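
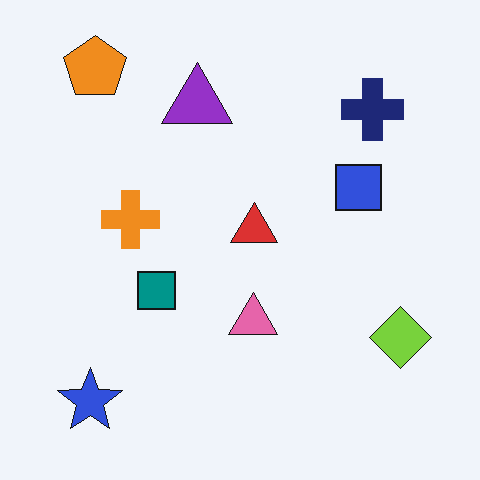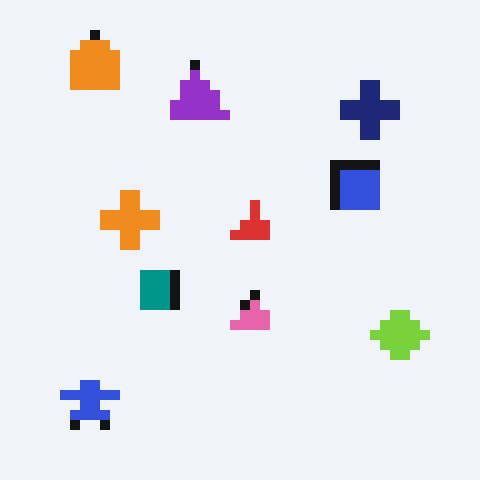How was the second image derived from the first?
It was coarsely pixelated.

Shapes are reduced to large square blocks; fine edges and outlines are lost — a downscale-then-upscale (mosaic) effect.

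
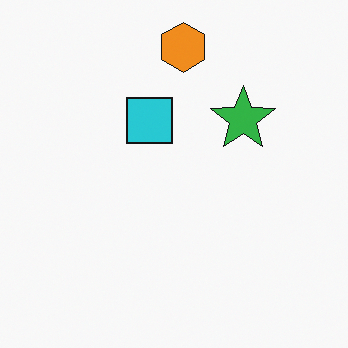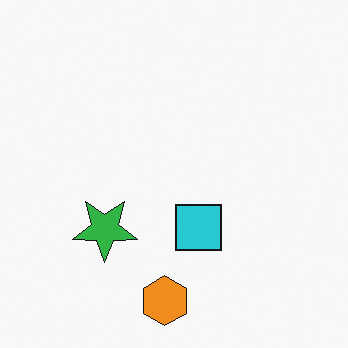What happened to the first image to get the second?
The second image is the first rotated 180°.

The orange hexagon sits in the top of the first image and the bottom of the second — consistent with a whole-image 180° rotation.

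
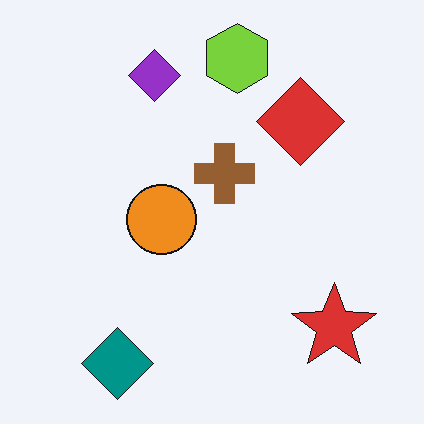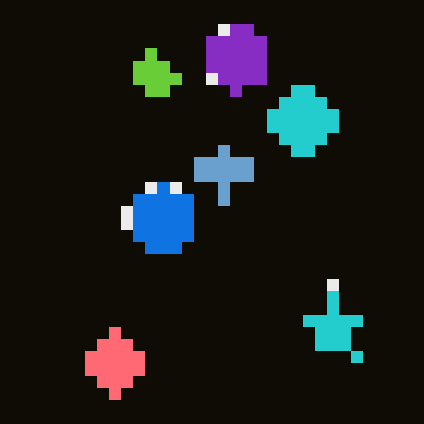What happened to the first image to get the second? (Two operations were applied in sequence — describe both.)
The transformation is: color-inverted (negative), then coarsely pixelated.

The light background has become dark and every shape's color is its complement — a photographic negative. Shapes are reduced to large square blocks; fine edges and outlines are lost — a downscale-then-upscale (mosaic) effect.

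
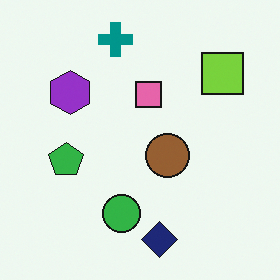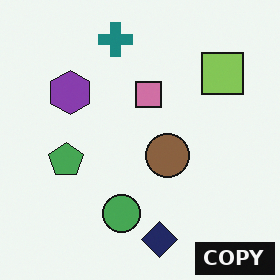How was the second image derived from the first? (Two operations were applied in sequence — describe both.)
The second image is the first slightly desaturated, then watermarked with the text "COPY" in the lower-right corner.

All colors are more muted and greyish — a global saturation change. A dark label reading "COPY" appears in the lower-right corner.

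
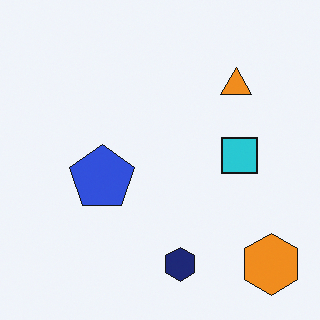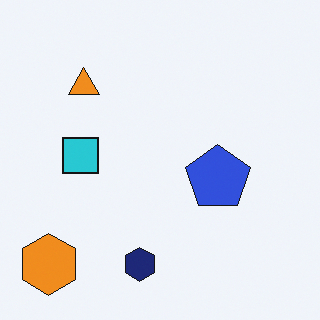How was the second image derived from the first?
This is the original image flipped horizontally (left ↔ right).

The orange hexagon is in the bottom-right of the first image and the bottom-left of the second — shapes on opposite sides of the vertical midline have swapped in a mirror flip.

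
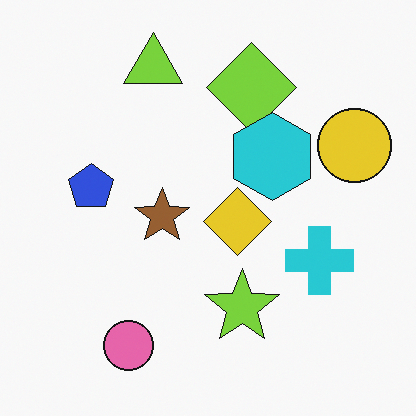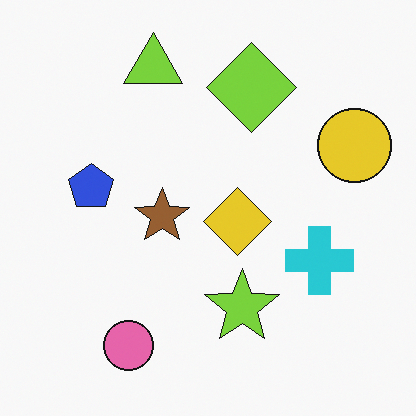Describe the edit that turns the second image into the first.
It was overlaid with an additional cyan hexagon.

A cyan hexagon appears in the first image that is absent from the second.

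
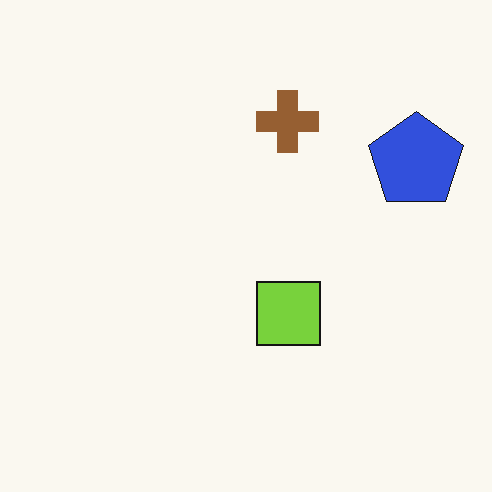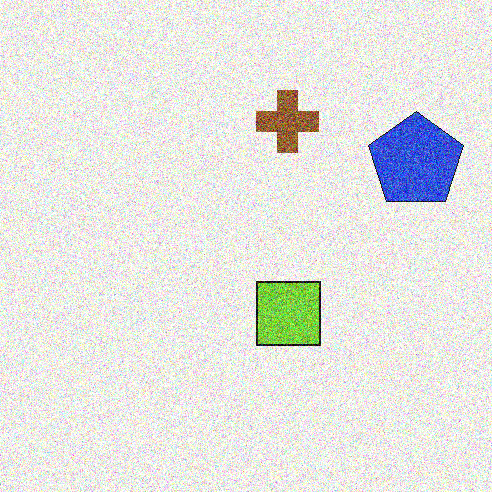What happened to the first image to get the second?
It was degraded with heavy additive noise.

Random speckle covers the whole image, including the flat background.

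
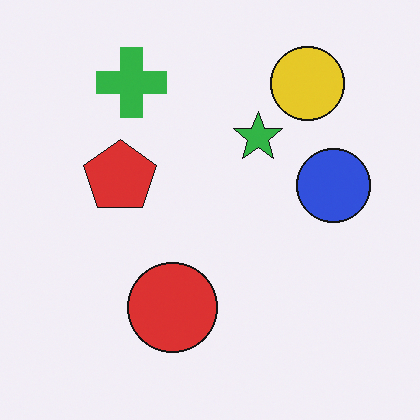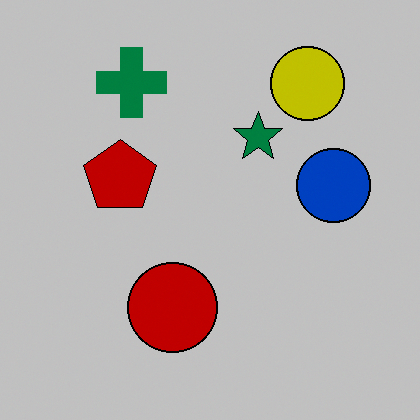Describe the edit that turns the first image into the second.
Aggressively posterized.

Each flat color has snapped to a coarser quantized level — most visibly, the near-white background has dropped to a flat grey.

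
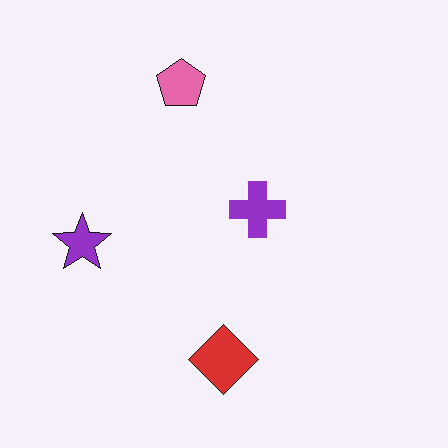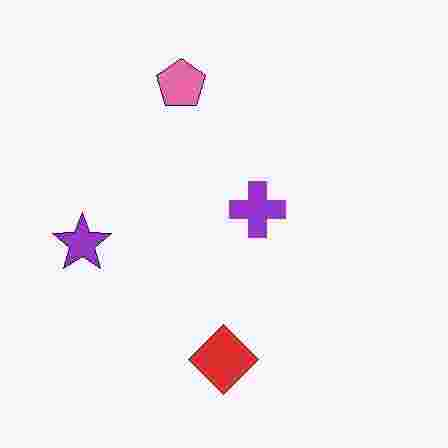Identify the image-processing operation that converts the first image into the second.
The transformation is: heavily JPEG-compressed with obvious blocking artifacts.

Blocky 8×8 compression artifacts appear around shape edges and the flat background shows ringing — characteristic JPEG degradation.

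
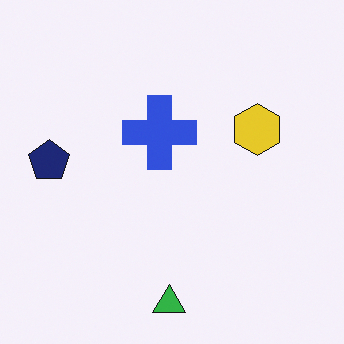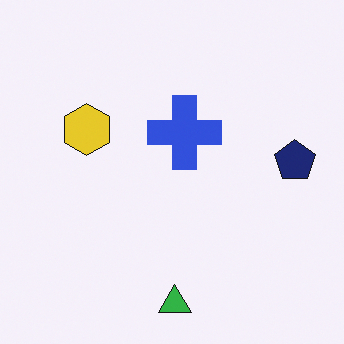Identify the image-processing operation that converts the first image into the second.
Flipped horizontally (left ↔ right).

The navy pentagon is in the left of the first image and the right of the second — shapes on opposite sides of the vertical midline have swapped in a mirror flip.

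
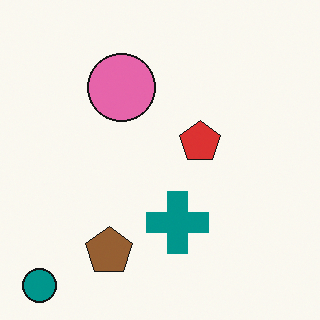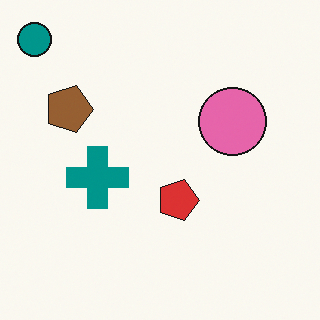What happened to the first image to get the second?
The image was rotated 90° clockwise.

The teal circle sits in the bottom-left of the first image and the top-left of the second — consistent with a whole-image 90° clockwise rotation.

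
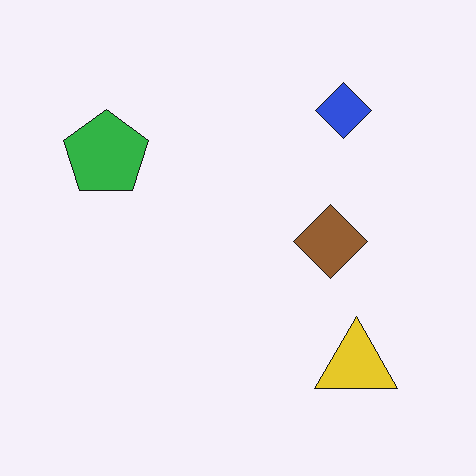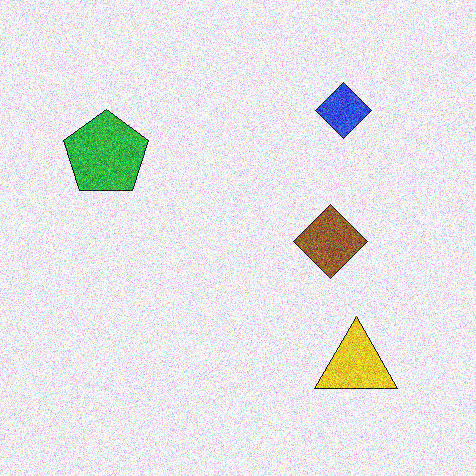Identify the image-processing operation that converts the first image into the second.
This is the original image degraded with a thick layer of grain.

Random speckle covers the whole image, including the flat background.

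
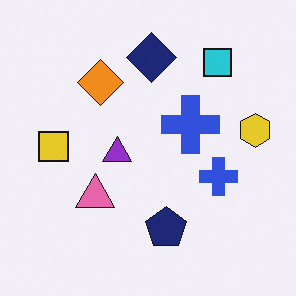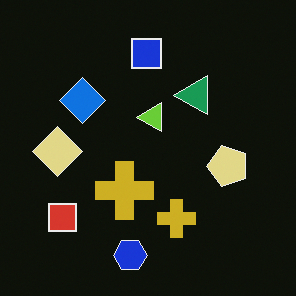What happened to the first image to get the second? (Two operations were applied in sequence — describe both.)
The image was transposed (reflected across the top-left ↔ bottom-right diagonal), then color-inverted (negative).

Shapes have swapped their row and column positions — what was in the top-right is now in the bottom-left — a diagonal reflection. The light background has become dark and every shape's color is its complement — a photographic negative.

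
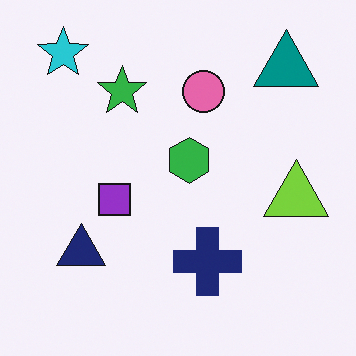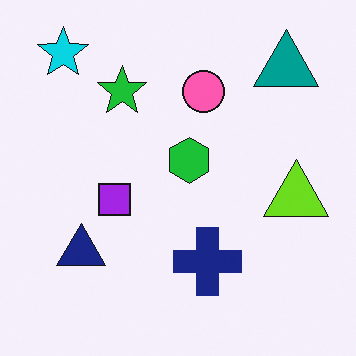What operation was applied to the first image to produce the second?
Slightly oversaturated.

All colors are more vivid — a global saturation change.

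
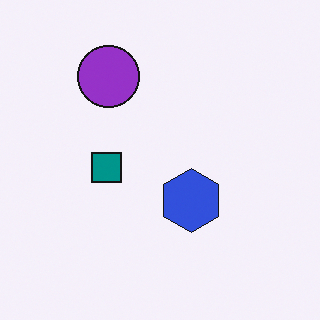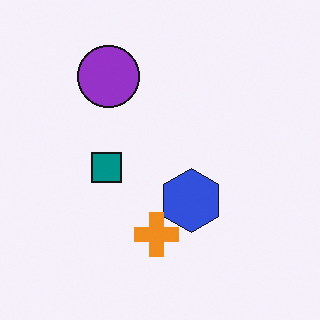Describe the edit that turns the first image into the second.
It was overlaid with an additional orange cross.

An orange cross appears in the second image that is absent from the first.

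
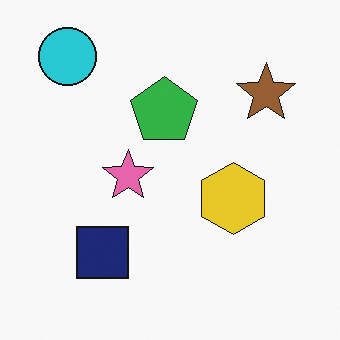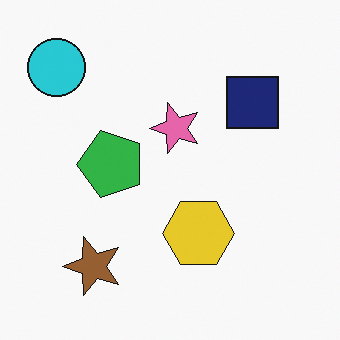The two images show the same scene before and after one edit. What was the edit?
It was transposed (reflected across the top-left ↔ bottom-right diagonal).

Shapes have swapped their row and column positions — what was in the top-right is now in the bottom-left — a diagonal reflection.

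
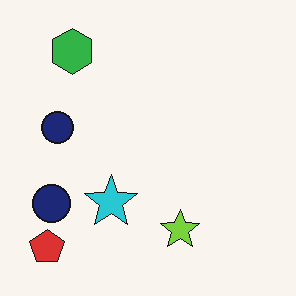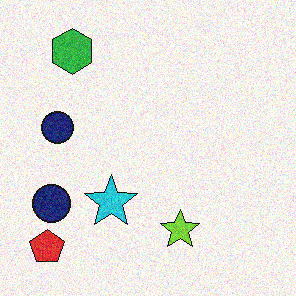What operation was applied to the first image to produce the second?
The second image is the first degraded with moderate additive noise.

Random speckle covers the whole image, including the flat background.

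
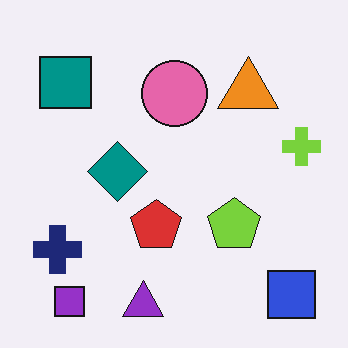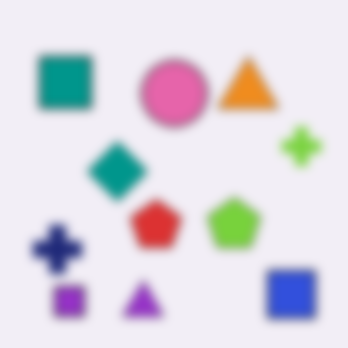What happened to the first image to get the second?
It was heavily blurred.

Shape edges and outlines are uniformly softened across the whole image.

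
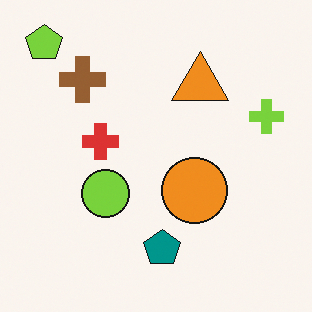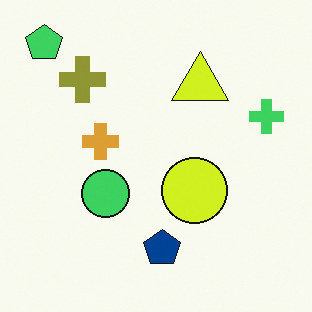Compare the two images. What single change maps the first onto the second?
It was hue-shifted slightly.

Every shape's color has rotated by the same amount around the hue wheel — a uniform hue shift.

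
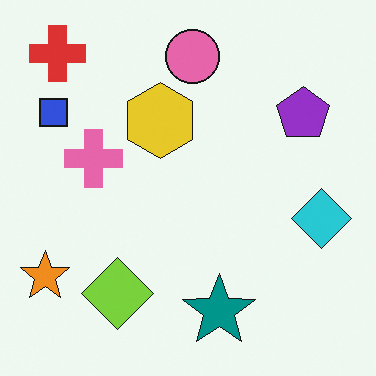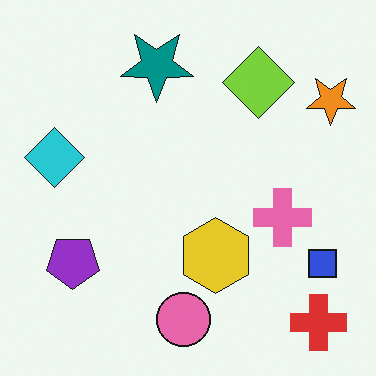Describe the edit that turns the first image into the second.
The image was rotated 180°.

The red cross sits in the top-left of the first image and the bottom-right of the second — consistent with a whole-image 180° rotation.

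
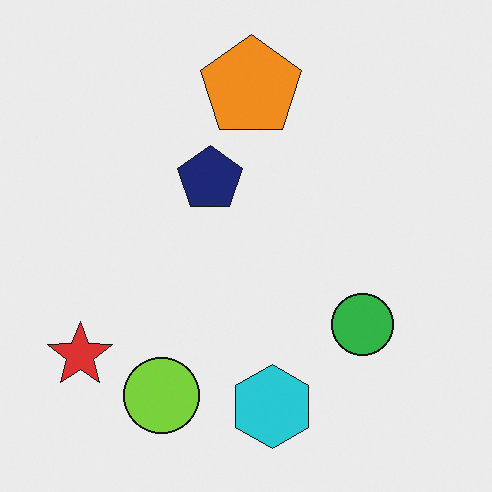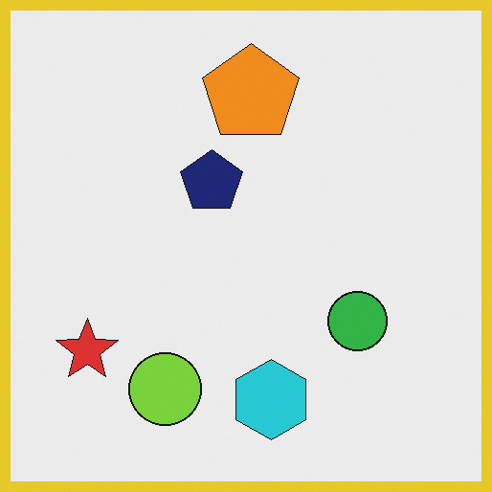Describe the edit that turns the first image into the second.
Framed with a yellow border.

A solid yellow frame runs around the edge of the second image, with the content slightly shrunk inside it.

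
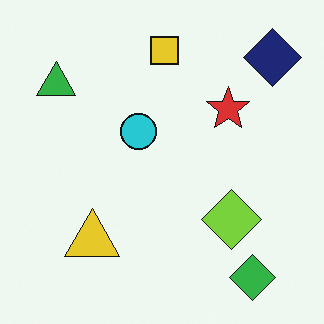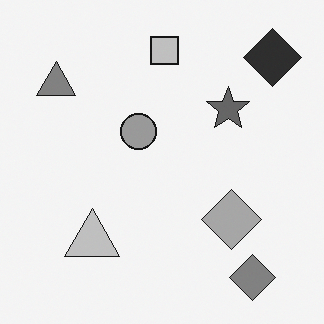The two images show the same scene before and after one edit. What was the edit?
The image was converted to grayscale.

All color is removed — every shape is now a shade of grey.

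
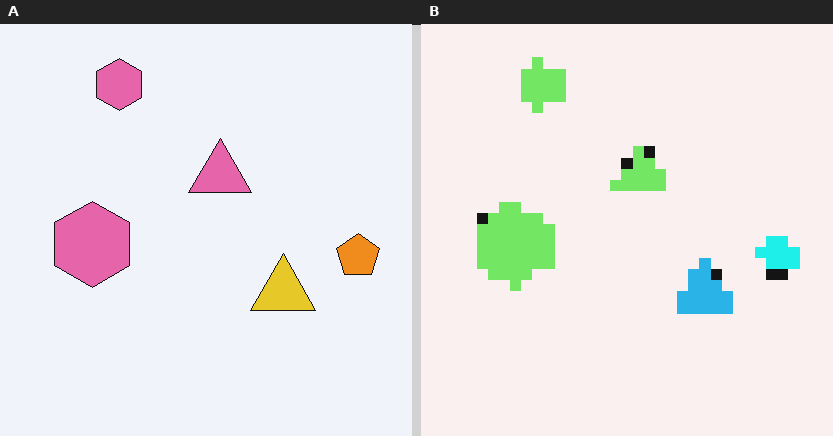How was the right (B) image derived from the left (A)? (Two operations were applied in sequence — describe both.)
The transformation is: hue-shifted through roughly a third of the color wheel, then heavily pixelated into large blocks.

Every shape's color has rotated by the same amount around the hue wheel — a uniform hue shift. Shapes are reduced to large square blocks; fine edges and outlines are lost — a downscale-then-upscale (mosaic) effect.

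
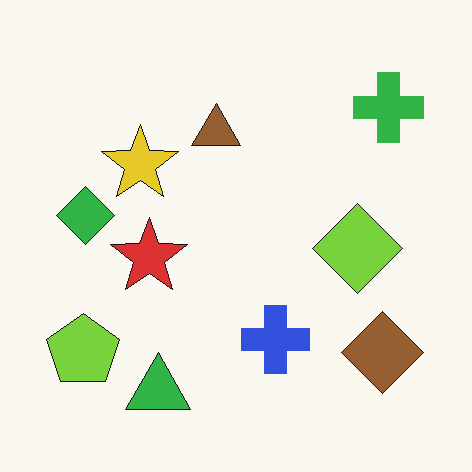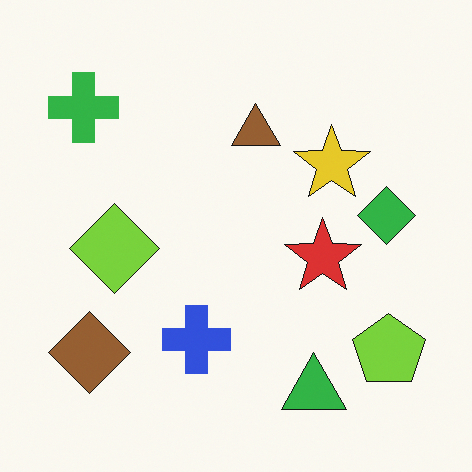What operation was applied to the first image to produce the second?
This is the original image flipped horizontally (left ↔ right).

The lime pentagon is in the bottom-left of the first image and the bottom-right of the second — shapes on opposite sides of the vertical midline have swapped in a mirror flip.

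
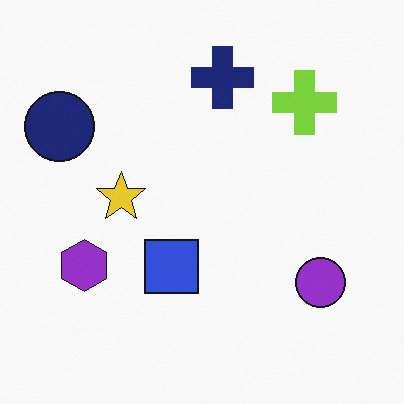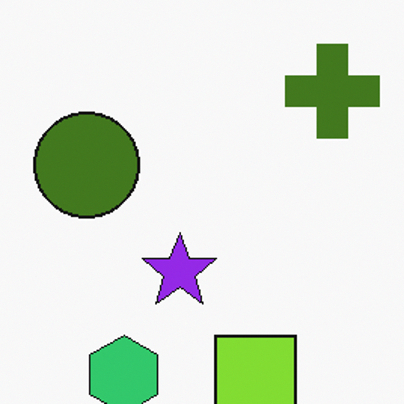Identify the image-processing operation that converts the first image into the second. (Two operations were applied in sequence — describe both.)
The image was hue-shifted through roughly half the color wheel, then cropped slightly and scaled back up.

Every shape's color has rotated by the same amount around the hue wheel — a uniform hue shift. The visible shapes are larger and the field of view is narrower; shapes near the original edges may be partly or wholly outside the frame — a crop-and-rescale.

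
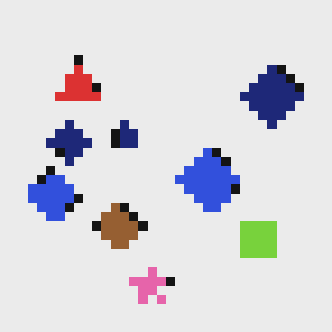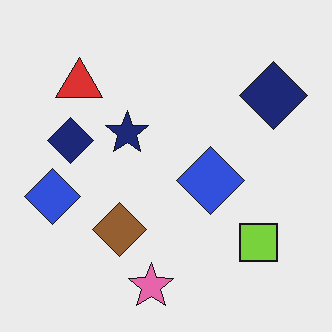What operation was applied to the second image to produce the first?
It was heavily pixelated into large blocks.

Shapes are reduced to large square blocks; fine edges and outlines are lost — a downscale-then-upscale (mosaic) effect.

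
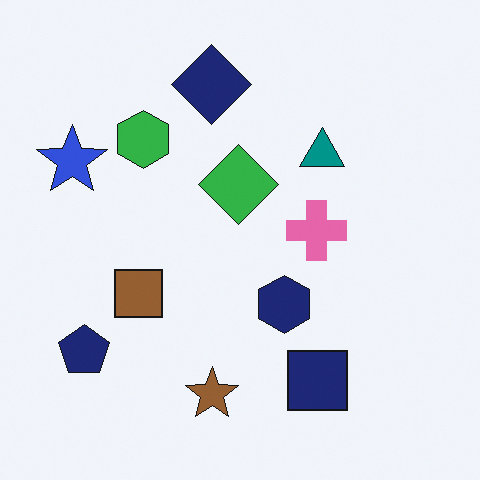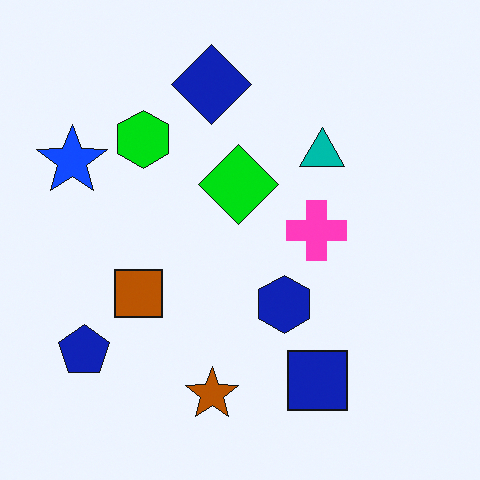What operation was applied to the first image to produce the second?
The second image is the first made much more vivid (saturation change).

All colors are more vivid — a global saturation change.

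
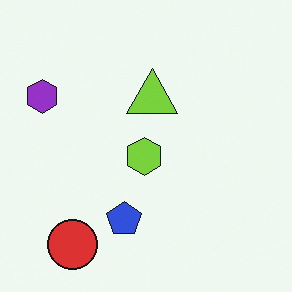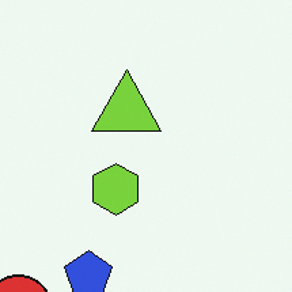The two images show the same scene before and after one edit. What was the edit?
The second image is the first cropped slightly and scaled back up.

The visible shapes are larger and the field of view is narrower; shapes near the original edges may be partly or wholly outside the frame — a crop-and-rescale.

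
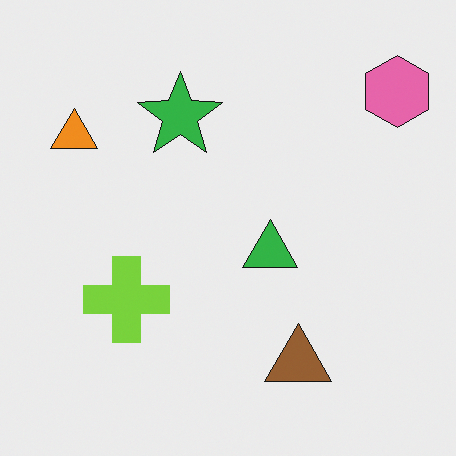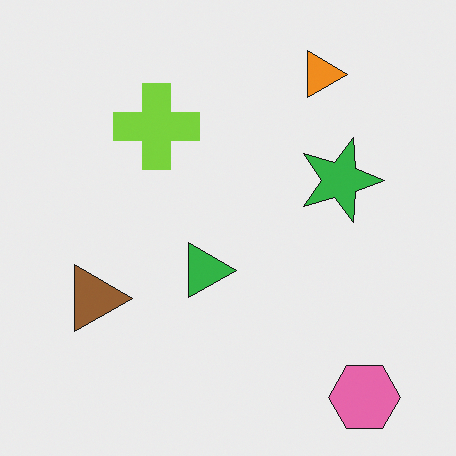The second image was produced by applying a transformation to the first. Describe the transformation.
The transformation is: rotated 90° clockwise.

The pink hexagon sits in the top-right of the first image and the bottom-right of the second — consistent with a whole-image 90° clockwise rotation.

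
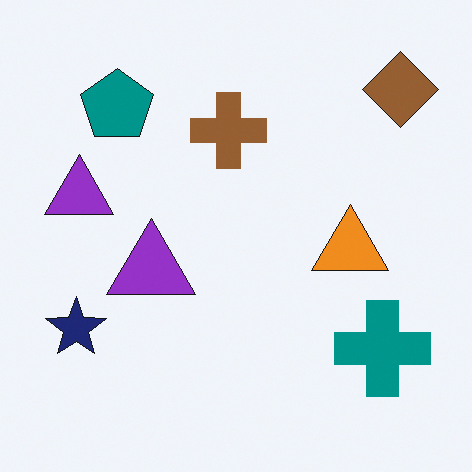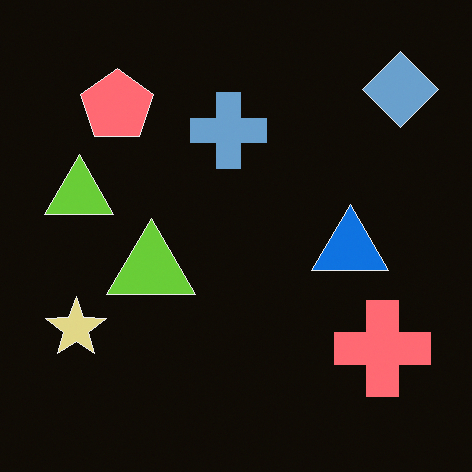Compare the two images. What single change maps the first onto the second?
The transformation is: color-inverted (negative).

The light background has become dark and every shape's color is its complement — a photographic negative.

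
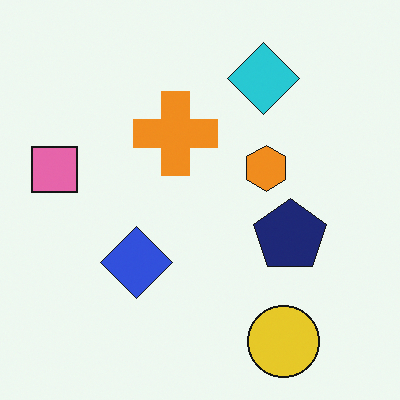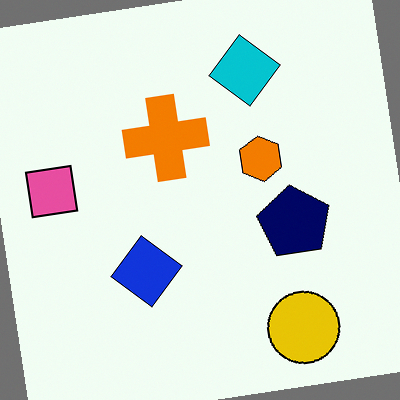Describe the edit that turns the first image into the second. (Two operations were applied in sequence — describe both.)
The second image is the first rotated counter-clockwise by a slight angle, then given slightly increased contrast.

Every shape is tilted by the same angle and the image corners show triangular fill wedges — a whole-image rotation by a non-right angle. Tones are pushed away from mid-grey across the whole image — a global contrast change.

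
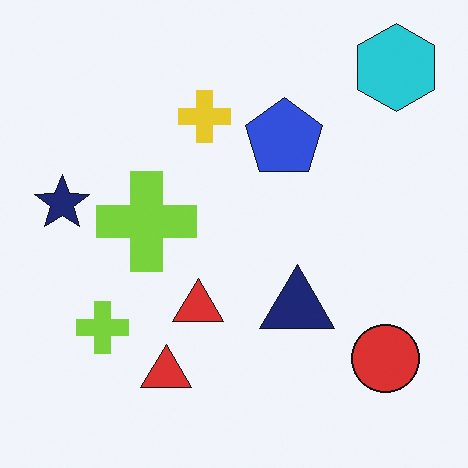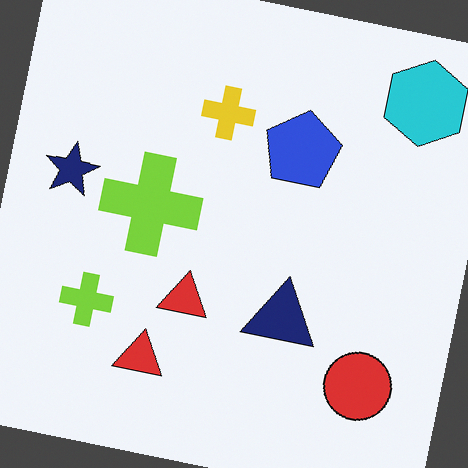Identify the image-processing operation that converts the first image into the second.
The image was rotated clockwise by a small amount.

Every shape is tilted by the same angle and the image corners show triangular fill wedges — a whole-image rotation by a non-right angle.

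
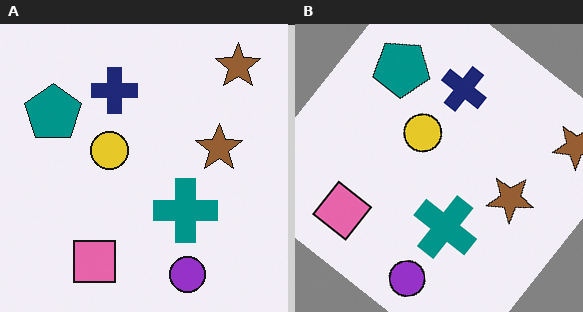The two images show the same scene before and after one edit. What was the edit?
It was rotated clockwise by a large amount — several tens of degrees.

Every shape is tilted by the same angle and the image corners show triangular fill wedges — a whole-image rotation by a non-right angle.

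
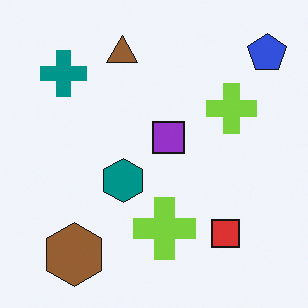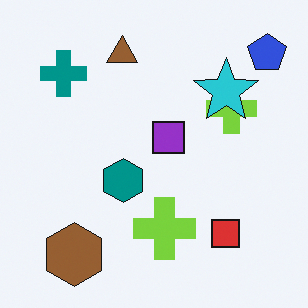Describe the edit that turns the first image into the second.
The image was overlaid with an additional cyan star.

A cyan star appears in the second image that is absent from the first.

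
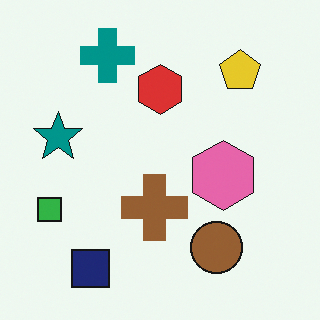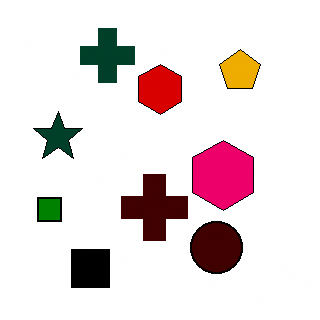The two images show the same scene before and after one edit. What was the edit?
It was boosted in contrast.

Tones are pushed away from mid-grey across the whole image — a global contrast change.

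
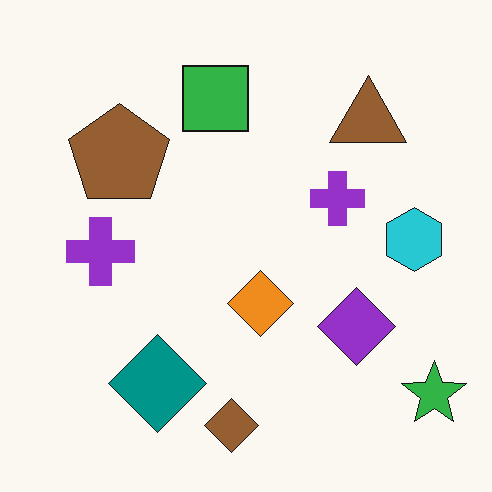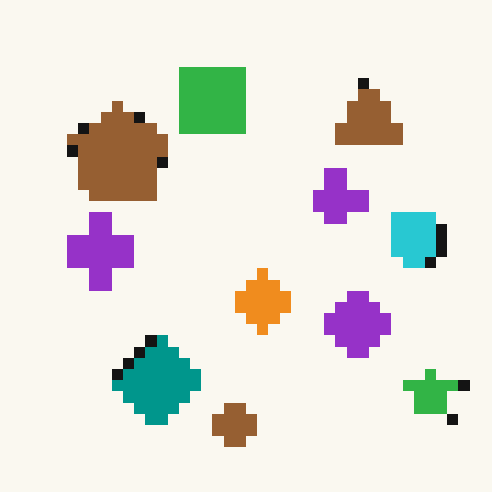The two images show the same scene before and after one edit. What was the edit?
The transformation is: coarsely pixelated.

Shapes are reduced to large square blocks; fine edges and outlines are lost — a downscale-then-upscale (mosaic) effect.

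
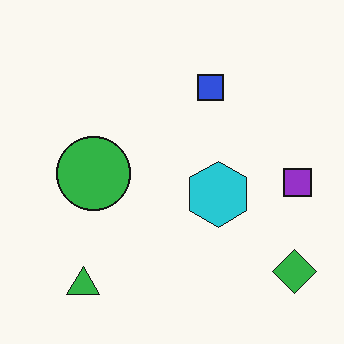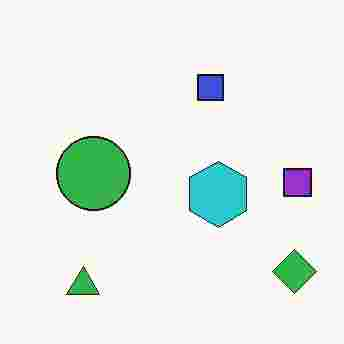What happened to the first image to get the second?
Degraded with heavy JPEG compression.

Blocky 8×8 compression artifacts appear around shape edges and the flat background shows ringing — characteristic JPEG degradation.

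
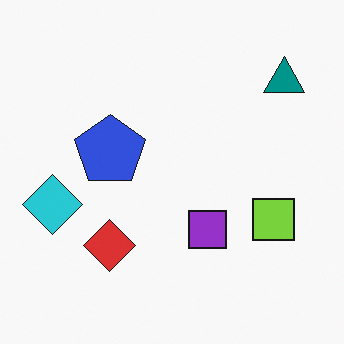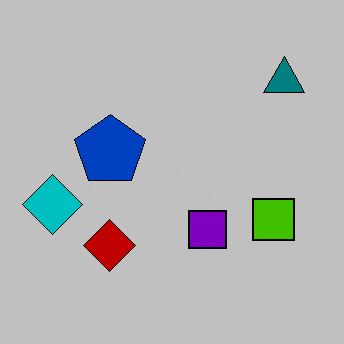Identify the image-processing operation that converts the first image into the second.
This is the original image heavily posterized to just a handful of flat colors.

Each flat color has snapped to a coarser quantized level — most visibly, the near-white background has dropped to a flat grey.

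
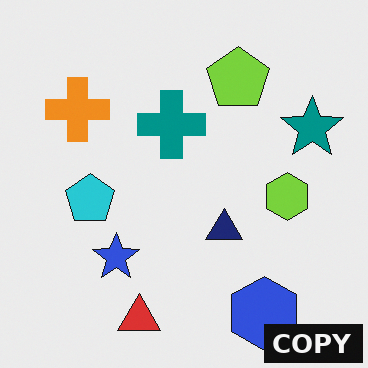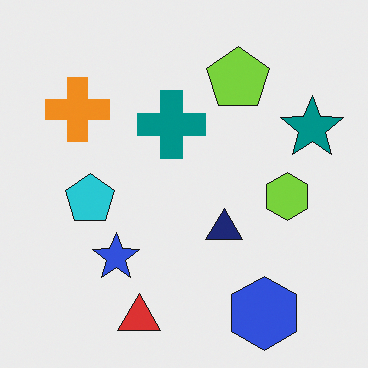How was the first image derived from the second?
This is the original image watermarked with the text "COPY" in the lower-right corner.

A dark label reading "COPY" appears in the lower-right corner.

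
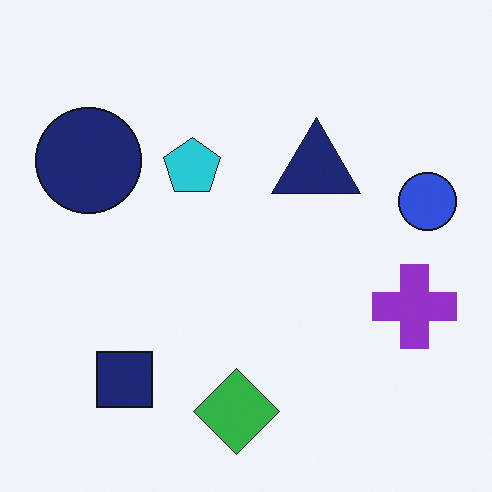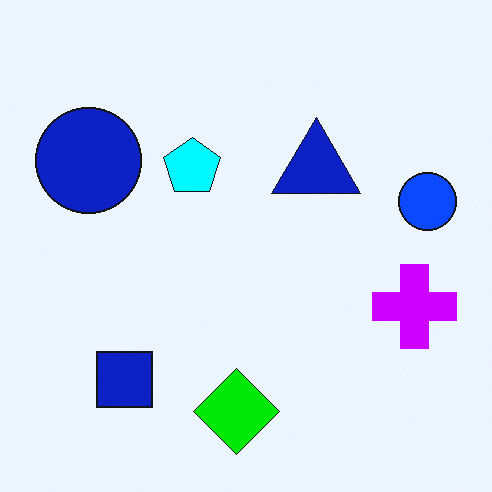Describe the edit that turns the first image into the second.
The second image is the first made much more vivid (saturation change).

All colors are more vivid — a global saturation change.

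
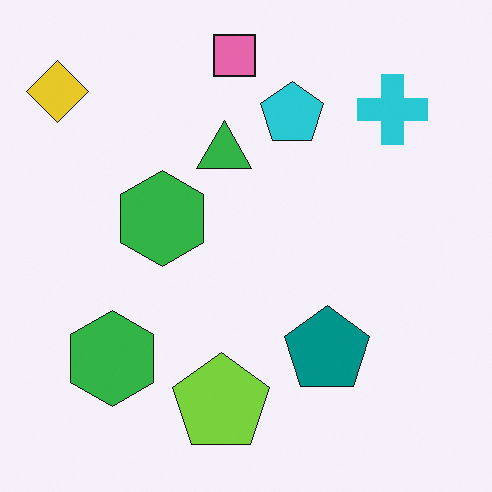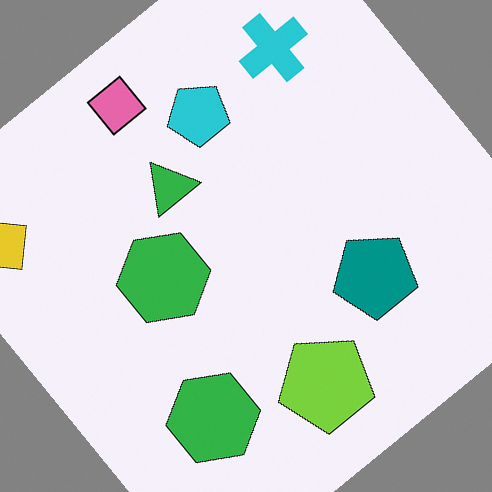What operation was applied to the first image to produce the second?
It was rotated counter-clockwise by a large amount — several tens of degrees.

Every shape is tilted by the same angle and the image corners show triangular fill wedges — a whole-image rotation by a non-right angle.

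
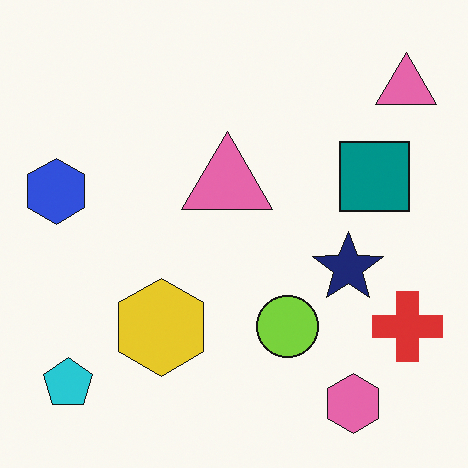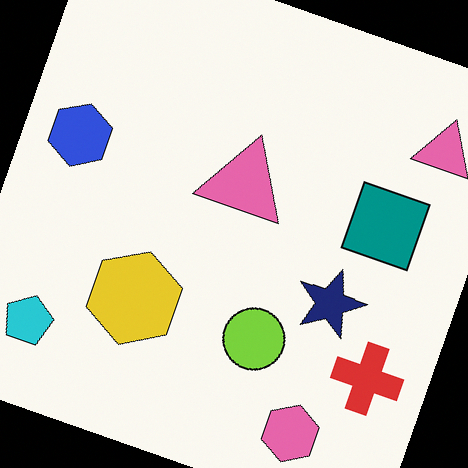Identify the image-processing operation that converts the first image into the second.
It was rotated clockwise by a clearly visible amount.

Every shape is tilted by the same angle and the image corners show triangular fill wedges — a whole-image rotation by a non-right angle.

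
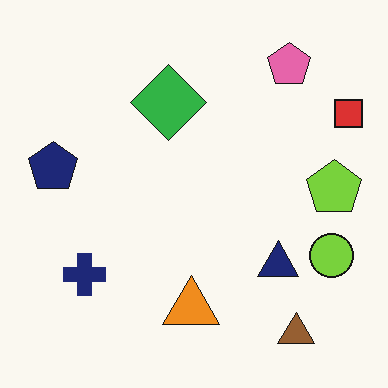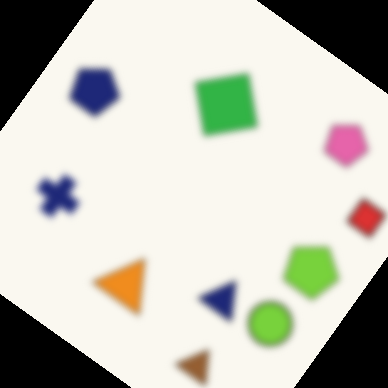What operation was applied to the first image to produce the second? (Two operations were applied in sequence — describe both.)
The transformation is: noticeably gaussian-blurred, then rotated clockwise by a large amount — several tens of degrees.

Shape edges and outlines are uniformly softened across the whole image. Every shape is tilted by the same angle and the image corners show triangular fill wedges — a whole-image rotation by a non-right angle.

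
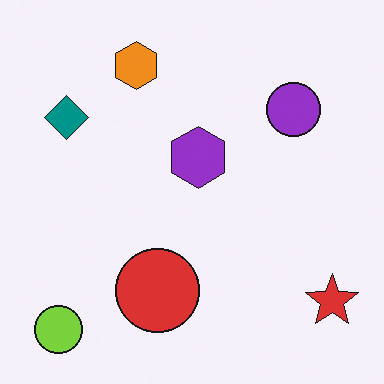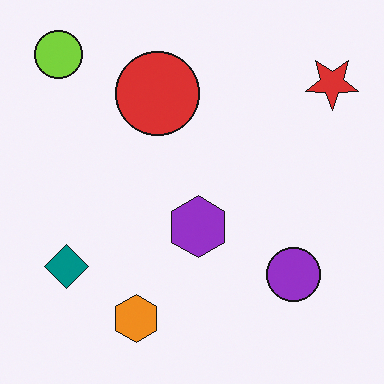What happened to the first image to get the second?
The transformation is: flipped vertically (top ↔ bottom).

The lime circle is in the bottom-left of the first image and the top-left of the second — shapes on opposite sides of the horizontal midline have swapped in a mirror flip.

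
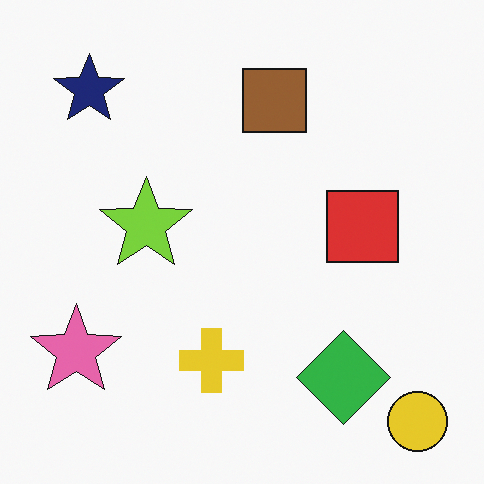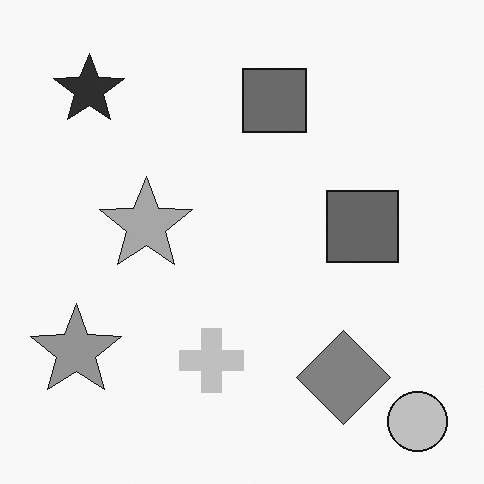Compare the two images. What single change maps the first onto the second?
The transformation is: converted to grayscale.

All color is removed — every shape is now a shade of grey.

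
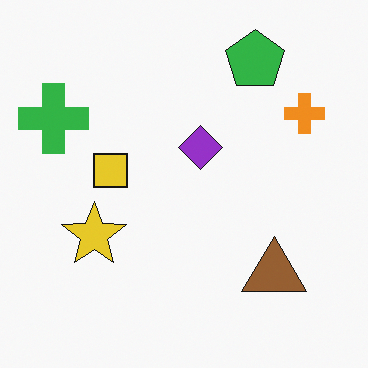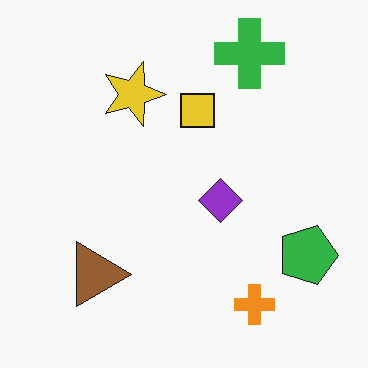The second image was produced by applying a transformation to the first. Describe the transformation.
The transformation is: rotated 90° clockwise.

The green cross sits in the top-left of the first image and the top-right of the second — consistent with a whole-image 90° clockwise rotation.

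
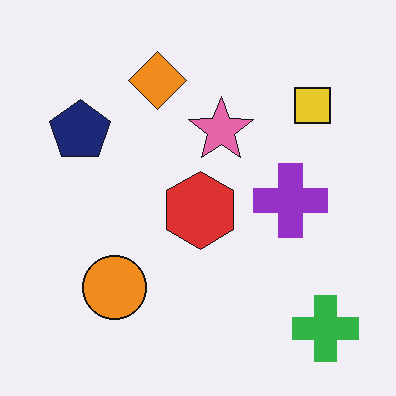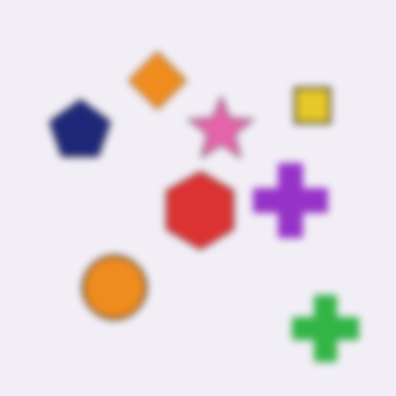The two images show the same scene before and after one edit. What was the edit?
The image was moderately blurred.

Shape edges and outlines are uniformly softened across the whole image.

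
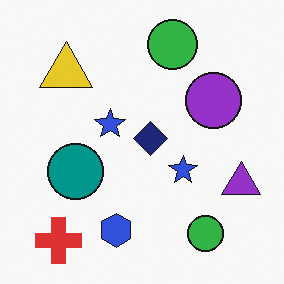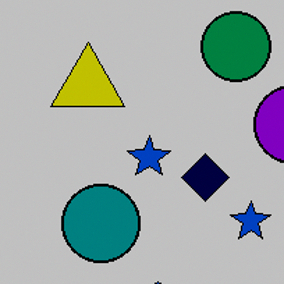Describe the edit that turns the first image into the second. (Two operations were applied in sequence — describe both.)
The image was aggressively posterized, then cropped to a modestly smaller region and rescaled.

Each flat color has snapped to a coarser quantized level — most visibly, the near-white background has dropped to a flat grey. The visible shapes are larger and the field of view is narrower; shapes near the original edges may be partly or wholly outside the frame — a crop-and-rescale.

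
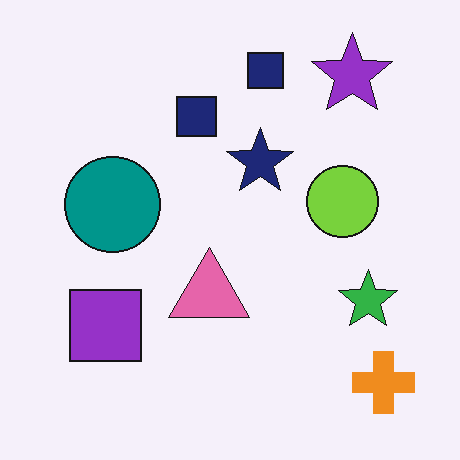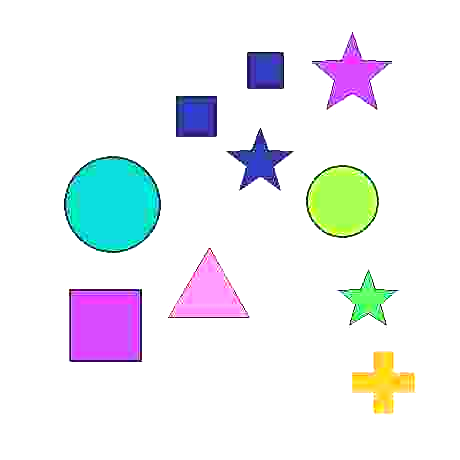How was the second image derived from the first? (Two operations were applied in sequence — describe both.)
This is the original image heavily JPEG-compressed with obvious blocking artifacts, then substantially brightened.

Blocky 8×8 compression artifacts appear around shape edges and the flat background shows ringing — characteristic JPEG degradation. Every pixel — background and shapes alike — is uniformly brightened.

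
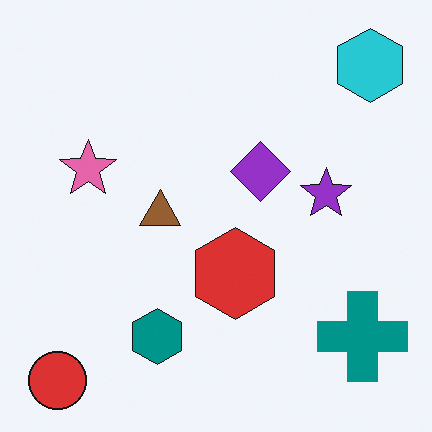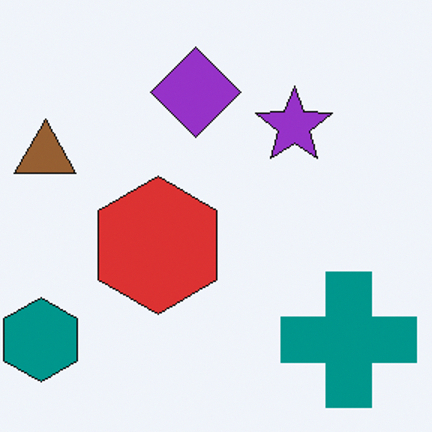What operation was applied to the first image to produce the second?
The second image is the first cropped to a modestly smaller region and rescaled.

The visible shapes are larger and the field of view is narrower; shapes near the original edges may be partly or wholly outside the frame — a crop-and-rescale.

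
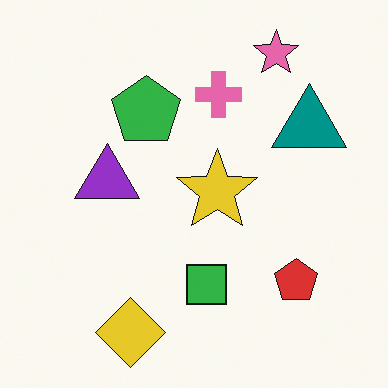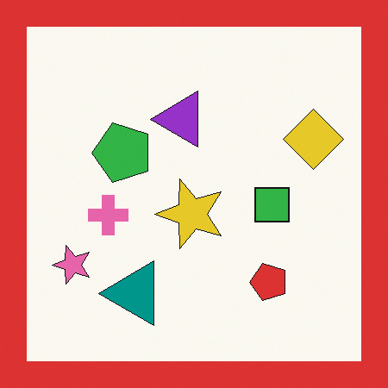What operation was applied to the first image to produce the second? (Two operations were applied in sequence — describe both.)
The transformation is: transposed (reflected across the top-left ↔ bottom-right diagonal), then framed with a red border.

Shapes have swapped their row and column positions — what was in the top-right is now in the bottom-left — a diagonal reflection. A solid red frame runs around the edge of the second image, with the content slightly shrunk inside it.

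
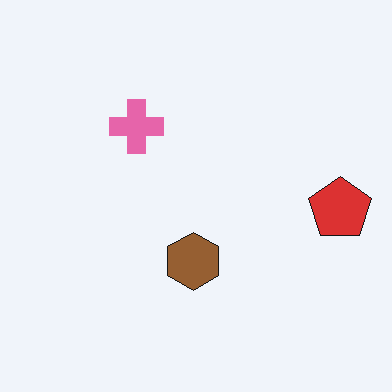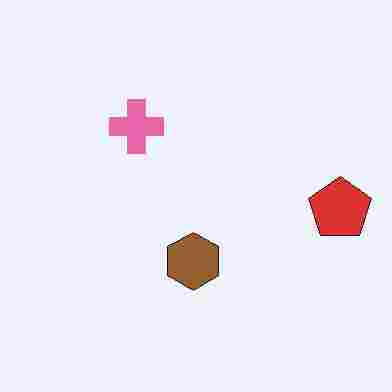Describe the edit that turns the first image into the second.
It was degraded with heavy JPEG compression.

Blocky 8×8 compression artifacts appear around shape edges and the flat background shows ringing — characteristic JPEG degradation.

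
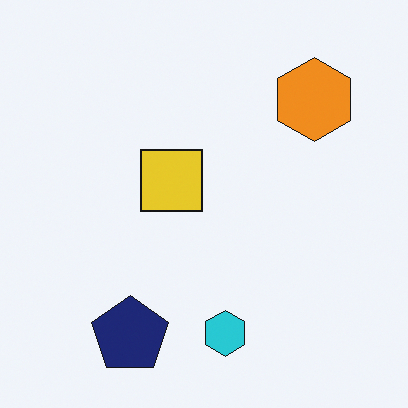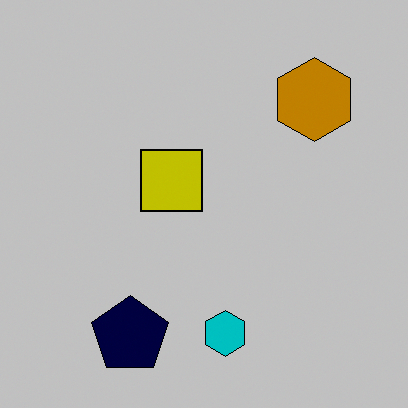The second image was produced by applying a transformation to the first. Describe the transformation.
The transformation is: heavily posterized to just a handful of flat colors.

Each flat color has snapped to a coarser quantized level — most visibly, the near-white background has dropped to a flat grey.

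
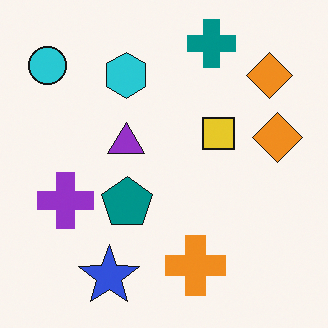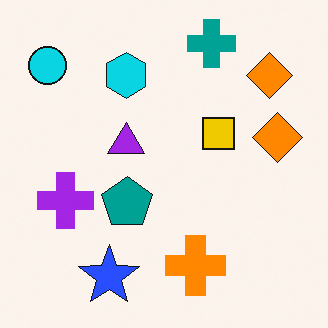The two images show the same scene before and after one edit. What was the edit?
The transformation is: slightly oversaturated.

All colors are more vivid — a global saturation change.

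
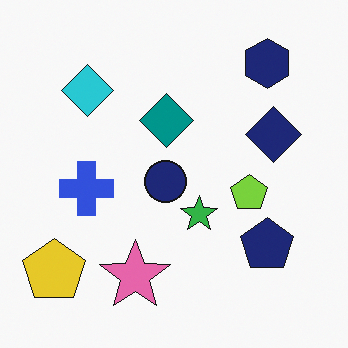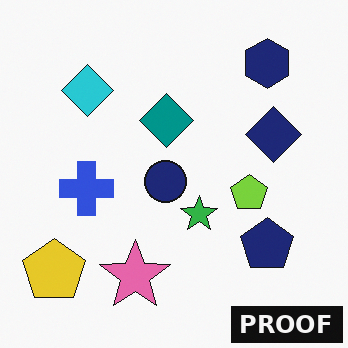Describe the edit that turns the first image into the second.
The transformation is: watermarked with the text "PROOF" in the lower-right corner.

A dark label reading "PROOF" appears in the lower-right corner.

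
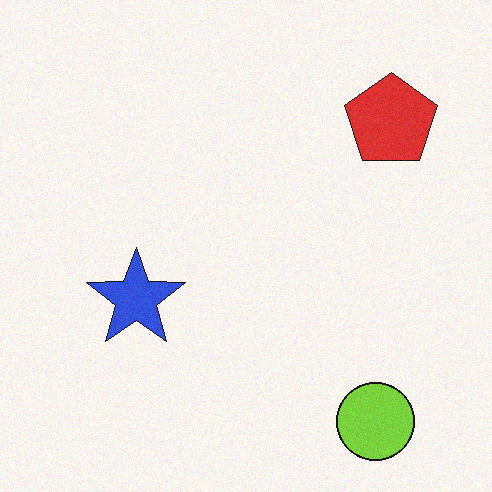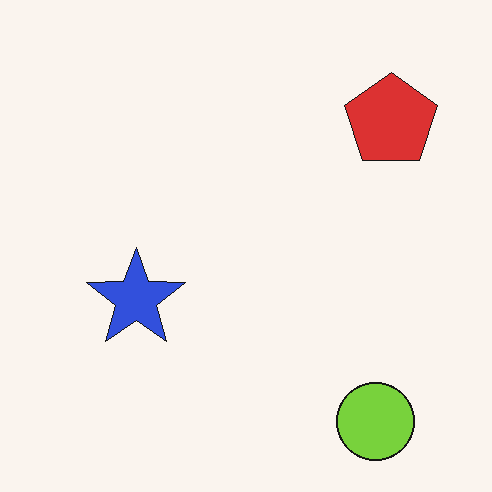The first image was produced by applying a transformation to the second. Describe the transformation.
This is the original image degraded with subtle gaussian noise.

Random speckle covers the whole image, including the flat background.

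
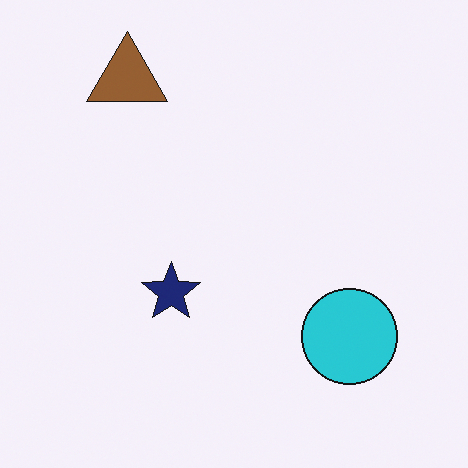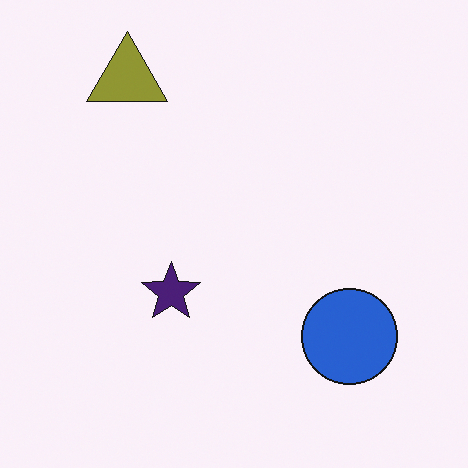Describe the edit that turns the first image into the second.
The transformation is: hue-shifted slightly.

Every shape's color has rotated by the same amount around the hue wheel — a uniform hue shift.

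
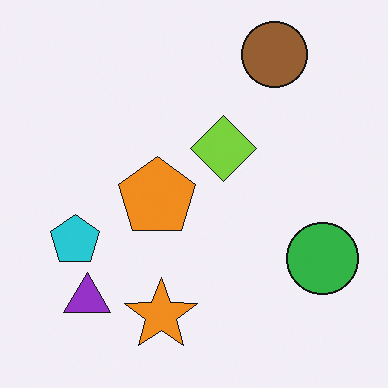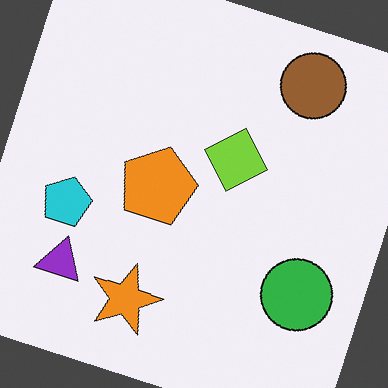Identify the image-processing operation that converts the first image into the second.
The second image is the first rotated clockwise by a clearly visible amount.

Every shape is tilted by the same angle and the image corners show triangular fill wedges — a whole-image rotation by a non-right angle.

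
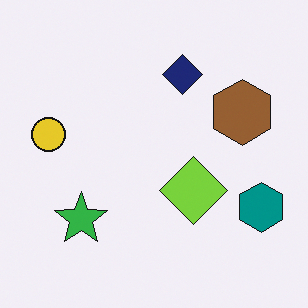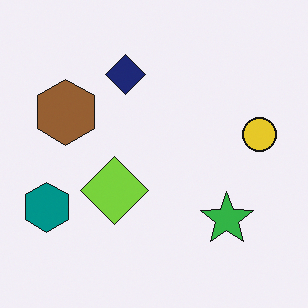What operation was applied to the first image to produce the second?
Flipped horizontally (left ↔ right).

The teal hexagon is in the bottom-right of the first image and the bottom-left of the second — shapes on opposite sides of the vertical midline have swapped in a mirror flip.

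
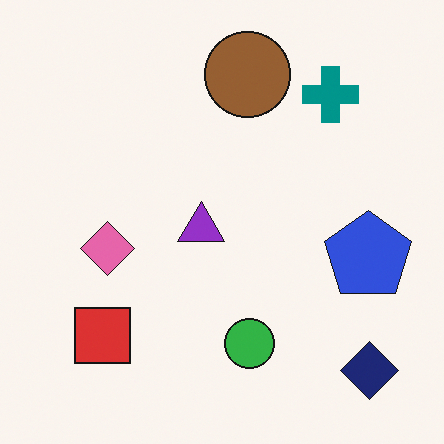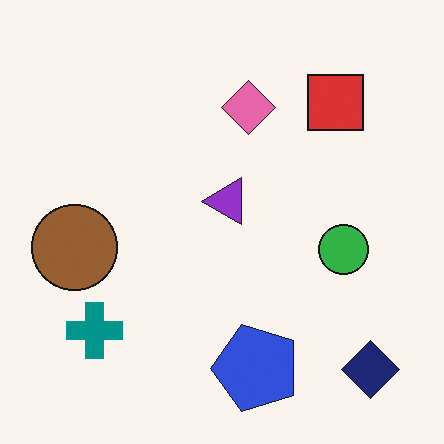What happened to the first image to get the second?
This is the original image transposed (reflected across the top-left ↔ bottom-right diagonal).

Shapes have swapped their row and column positions — what was in the top-right is now in the bottom-left — a diagonal reflection.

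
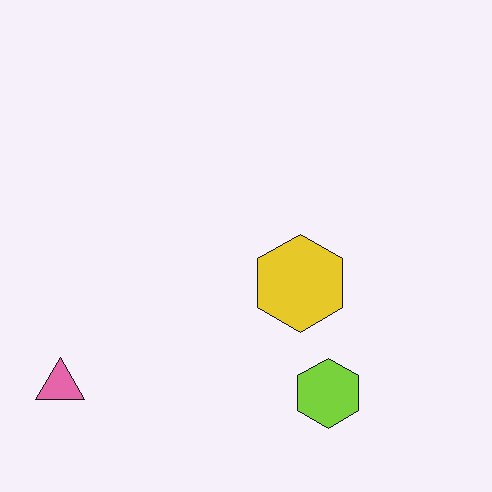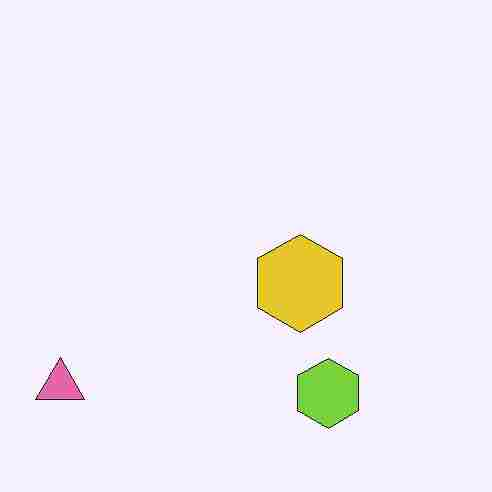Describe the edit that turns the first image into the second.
This is the original image degraded with heavy JPEG compression.

Blocky 8×8 compression artifacts appear around shape edges and the flat background shows ringing — characteristic JPEG degradation.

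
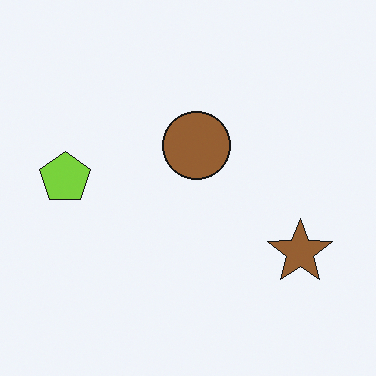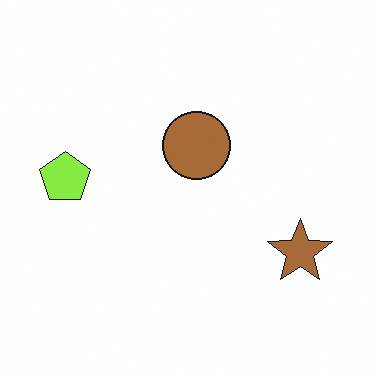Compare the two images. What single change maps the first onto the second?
This is the original image brightened a little.

Every pixel — background and shapes alike — is uniformly brightened.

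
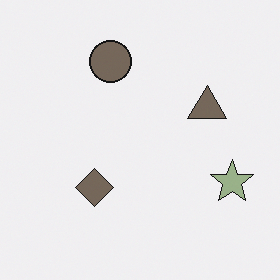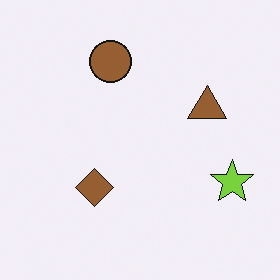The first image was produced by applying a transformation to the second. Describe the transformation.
Heavily desaturated.

All colors are more muted and greyish — a global saturation change.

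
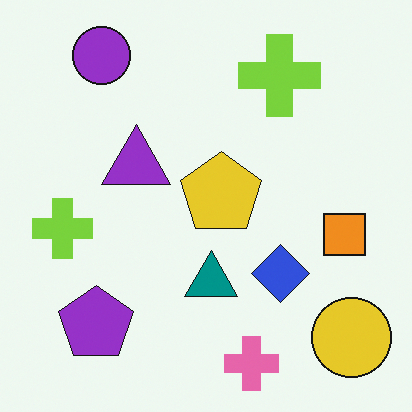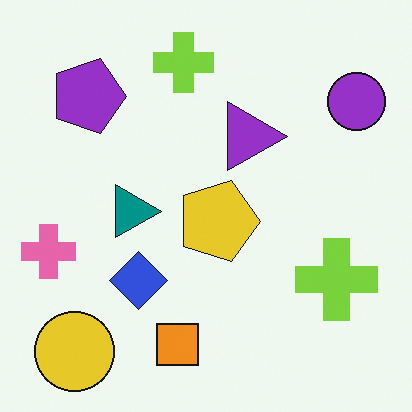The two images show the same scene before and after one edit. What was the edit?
This is the original image rotated 90° clockwise.

The yellow circle sits in the bottom-right of the first image and the bottom-left of the second — consistent with a whole-image 90° clockwise rotation.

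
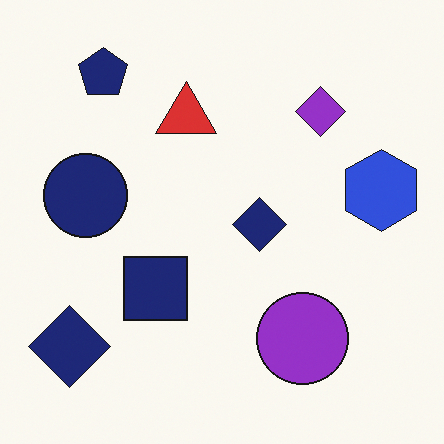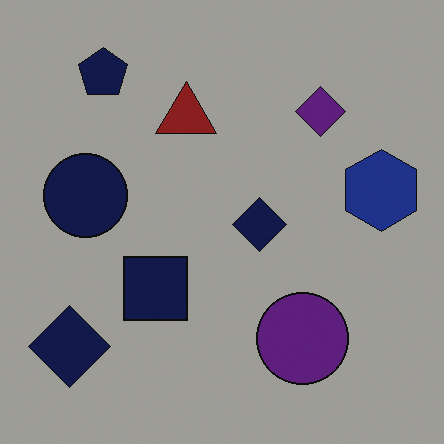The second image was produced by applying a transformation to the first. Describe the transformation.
The second image is the first darkened a lot.

Every pixel — background and shapes alike — is uniformly darkened.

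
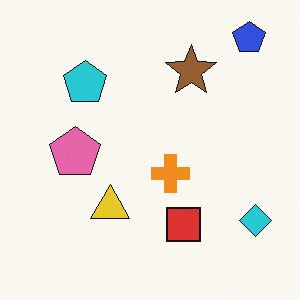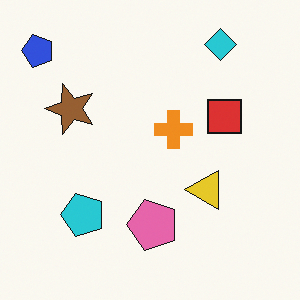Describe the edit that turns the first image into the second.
It was rotated 90° counter-clockwise.

The blue pentagon sits in the top-right of the first image and the top-left of the second — consistent with a whole-image 90° counter-clockwise rotation.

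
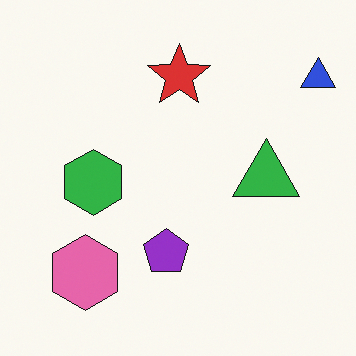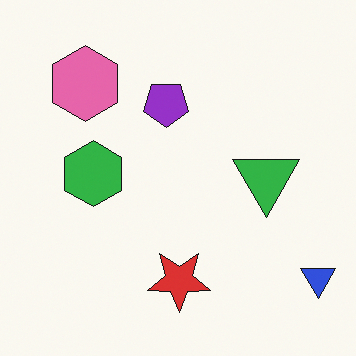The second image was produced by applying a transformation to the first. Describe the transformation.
This is the original image flipped vertically (top ↔ bottom).

The red star is in the top of the first image and the bottom of the second — shapes on opposite sides of the horizontal midline have swapped in a mirror flip.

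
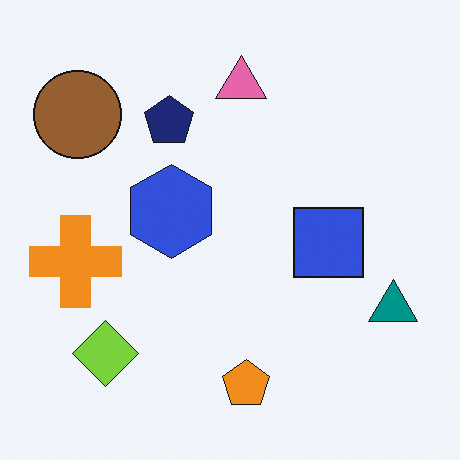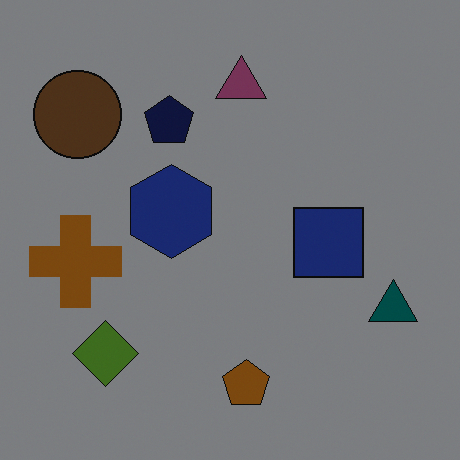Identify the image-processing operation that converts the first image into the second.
The image was noticeably darkened.

Every pixel — background and shapes alike — is uniformly darkened.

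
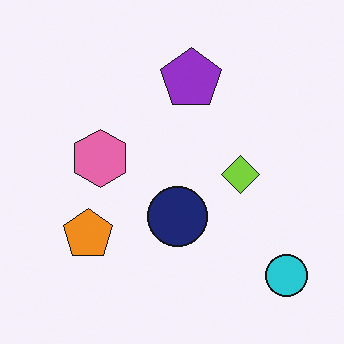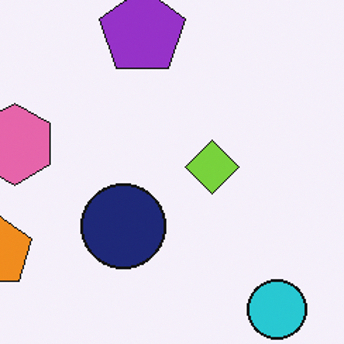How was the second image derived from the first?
The transformation is: cropped slightly and scaled back up.

The visible shapes are larger and the field of view is narrower; shapes near the original edges may be partly or wholly outside the frame — a crop-and-rescale.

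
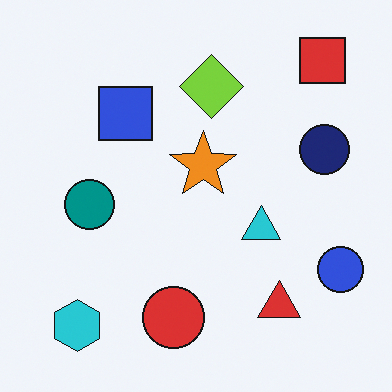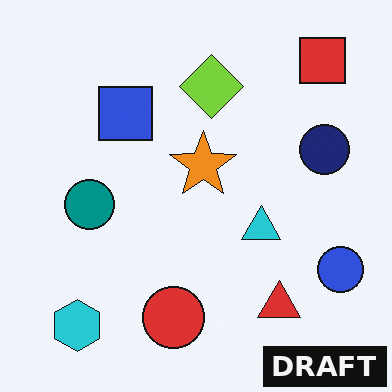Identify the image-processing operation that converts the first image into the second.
The transformation is: watermarked with the text "DRAFT" in the lower-right corner.

A dark label reading "DRAFT" appears in the lower-right corner.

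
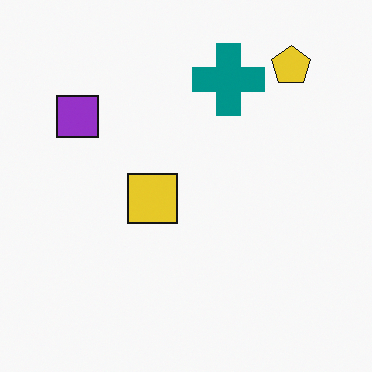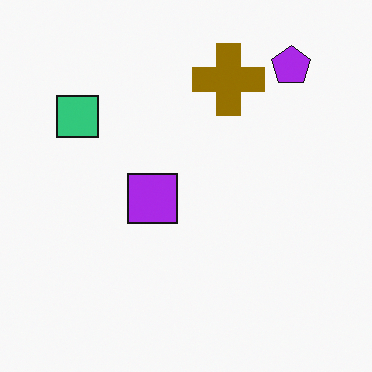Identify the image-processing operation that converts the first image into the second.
This is the original image hue-shifted by a large amount.

Every shape's color has rotated by the same amount around the hue wheel — a uniform hue shift.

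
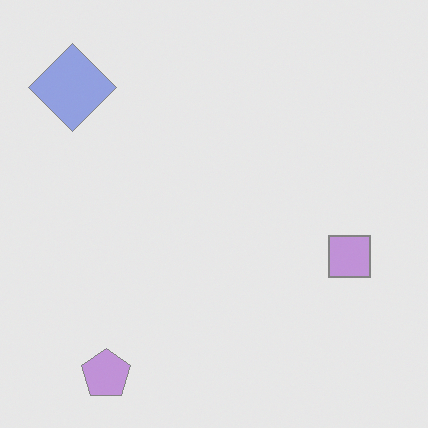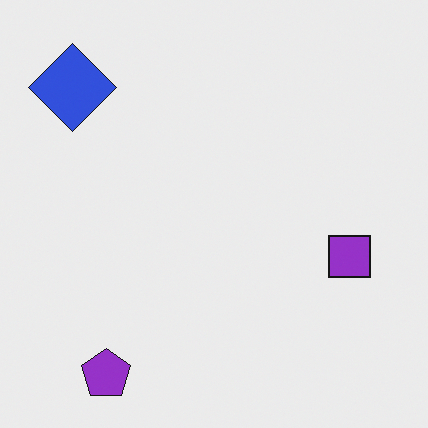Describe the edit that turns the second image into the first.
It was washed out (contrast reduced).

Tones are pushed toward mid-grey across the whole image — a global contrast change.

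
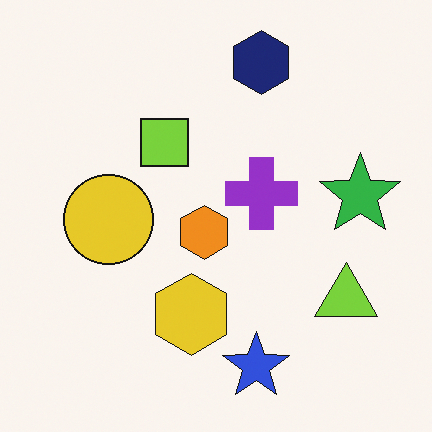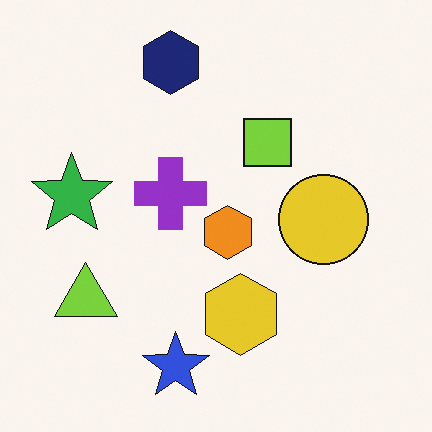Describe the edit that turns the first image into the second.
It was flipped horizontally (left ↔ right).

The green star is in the right of the first image and the left of the second — shapes on opposite sides of the vertical midline have swapped in a mirror flip.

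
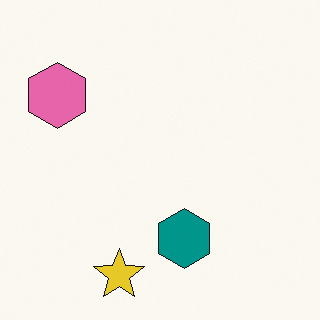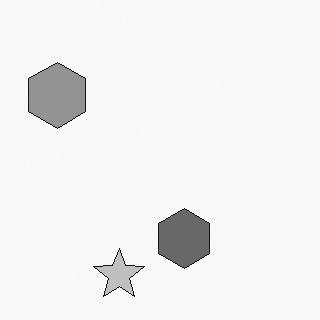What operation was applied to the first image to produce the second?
The image was converted to grayscale.

All color is removed — every shape is now a shade of grey.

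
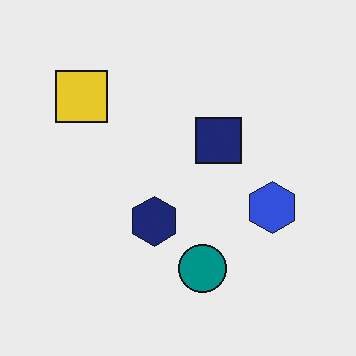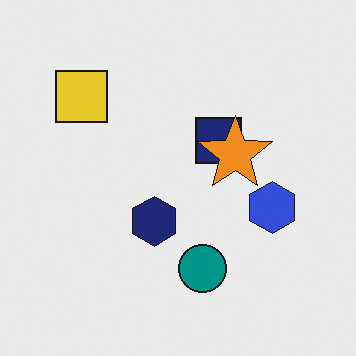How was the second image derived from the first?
Overlaid with an additional orange star.

An orange star appears in the second image that is absent from the first.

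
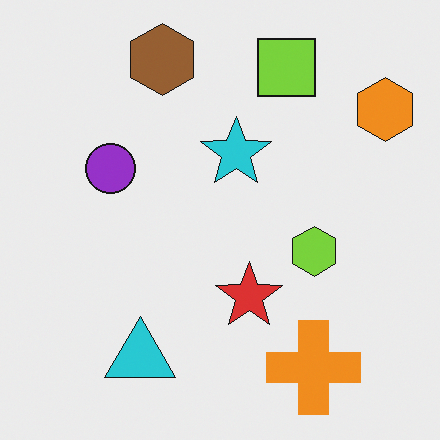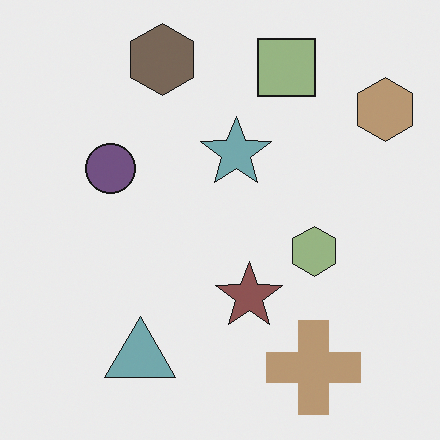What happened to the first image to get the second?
Made much more muted (saturation change).

All colors are more muted and greyish — a global saturation change.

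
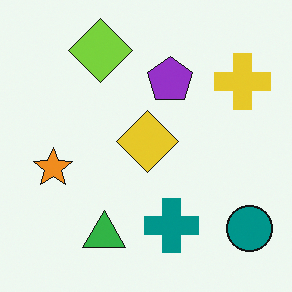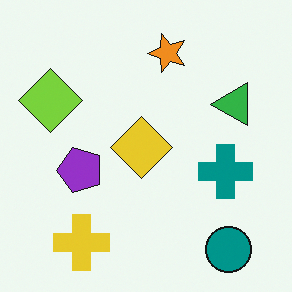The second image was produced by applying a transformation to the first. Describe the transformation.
The image was transposed (reflected across the top-left ↔ bottom-right diagonal).

Shapes have swapped their row and column positions — what was in the top-right is now in the bottom-left — a diagonal reflection.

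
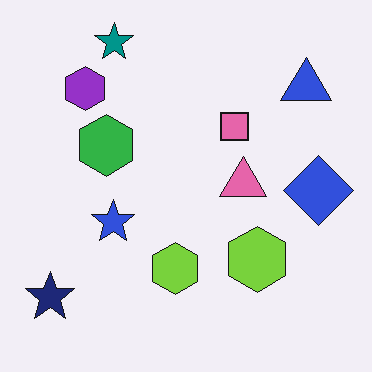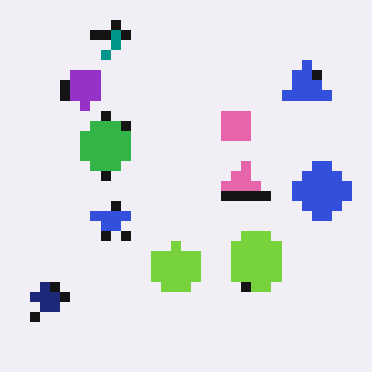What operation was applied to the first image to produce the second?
The second image is the first heavily pixelated into large blocks.

Shapes are reduced to large square blocks; fine edges and outlines are lost — a downscale-then-upscale (mosaic) effect.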